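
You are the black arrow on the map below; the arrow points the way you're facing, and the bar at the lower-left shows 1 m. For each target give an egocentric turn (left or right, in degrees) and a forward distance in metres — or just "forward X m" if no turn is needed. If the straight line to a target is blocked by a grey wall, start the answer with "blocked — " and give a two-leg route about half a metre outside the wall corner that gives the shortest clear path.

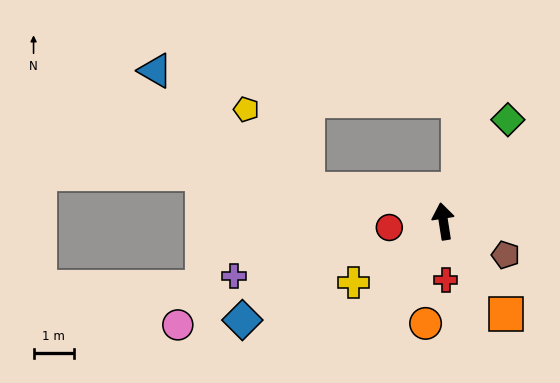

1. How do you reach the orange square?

turn right 155°, forward 2.8 m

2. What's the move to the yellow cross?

turn left 116°, forward 2.7 m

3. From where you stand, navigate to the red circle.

turn left 88°, forward 1.4 m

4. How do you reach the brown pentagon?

turn right 127°, forward 1.8 m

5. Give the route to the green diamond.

turn right 41°, forward 3.0 m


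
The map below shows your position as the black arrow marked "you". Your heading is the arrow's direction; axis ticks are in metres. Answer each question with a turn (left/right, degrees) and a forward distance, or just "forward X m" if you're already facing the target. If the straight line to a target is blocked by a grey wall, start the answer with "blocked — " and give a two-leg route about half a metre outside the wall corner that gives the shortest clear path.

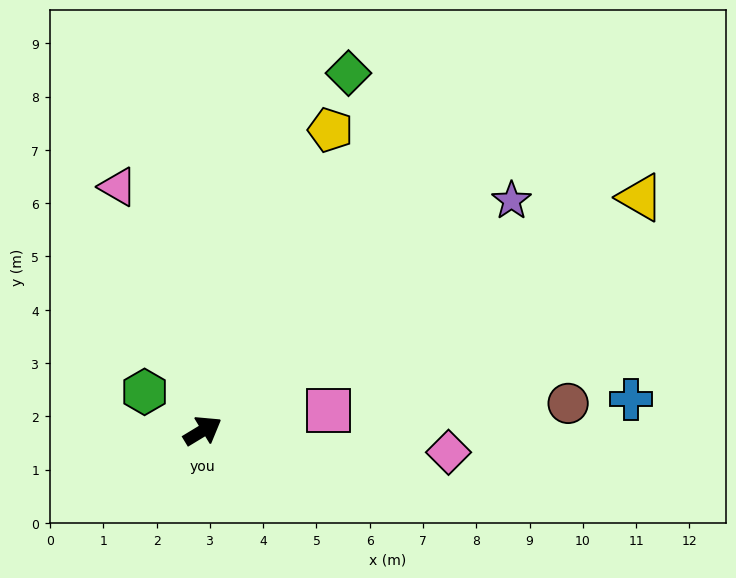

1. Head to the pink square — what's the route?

turn right 22°, forward 2.4 m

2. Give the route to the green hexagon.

turn left 115°, forward 1.3 m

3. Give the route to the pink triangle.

turn left 78°, forward 4.8 m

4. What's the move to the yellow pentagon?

turn left 36°, forward 6.1 m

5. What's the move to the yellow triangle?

turn right 3°, forward 9.3 m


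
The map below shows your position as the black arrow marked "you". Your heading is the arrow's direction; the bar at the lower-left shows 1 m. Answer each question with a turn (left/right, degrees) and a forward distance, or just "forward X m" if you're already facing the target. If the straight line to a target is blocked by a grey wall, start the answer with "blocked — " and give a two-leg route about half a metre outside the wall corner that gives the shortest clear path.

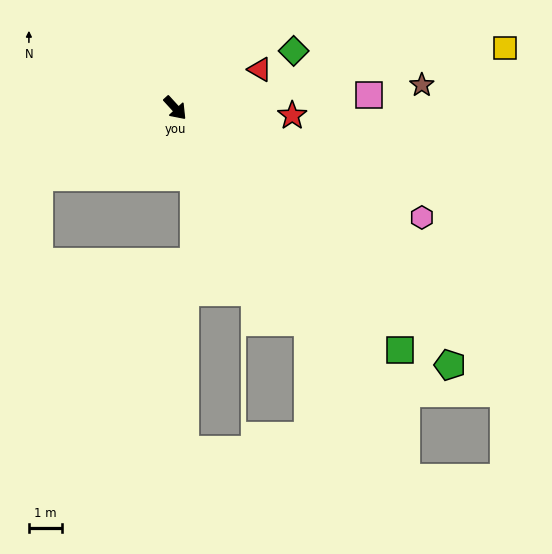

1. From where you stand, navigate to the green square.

forward 10.1 m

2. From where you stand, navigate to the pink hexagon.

turn left 24°, forward 8.3 m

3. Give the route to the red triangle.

turn left 72°, forward 2.8 m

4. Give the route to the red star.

turn left 44°, forward 3.6 m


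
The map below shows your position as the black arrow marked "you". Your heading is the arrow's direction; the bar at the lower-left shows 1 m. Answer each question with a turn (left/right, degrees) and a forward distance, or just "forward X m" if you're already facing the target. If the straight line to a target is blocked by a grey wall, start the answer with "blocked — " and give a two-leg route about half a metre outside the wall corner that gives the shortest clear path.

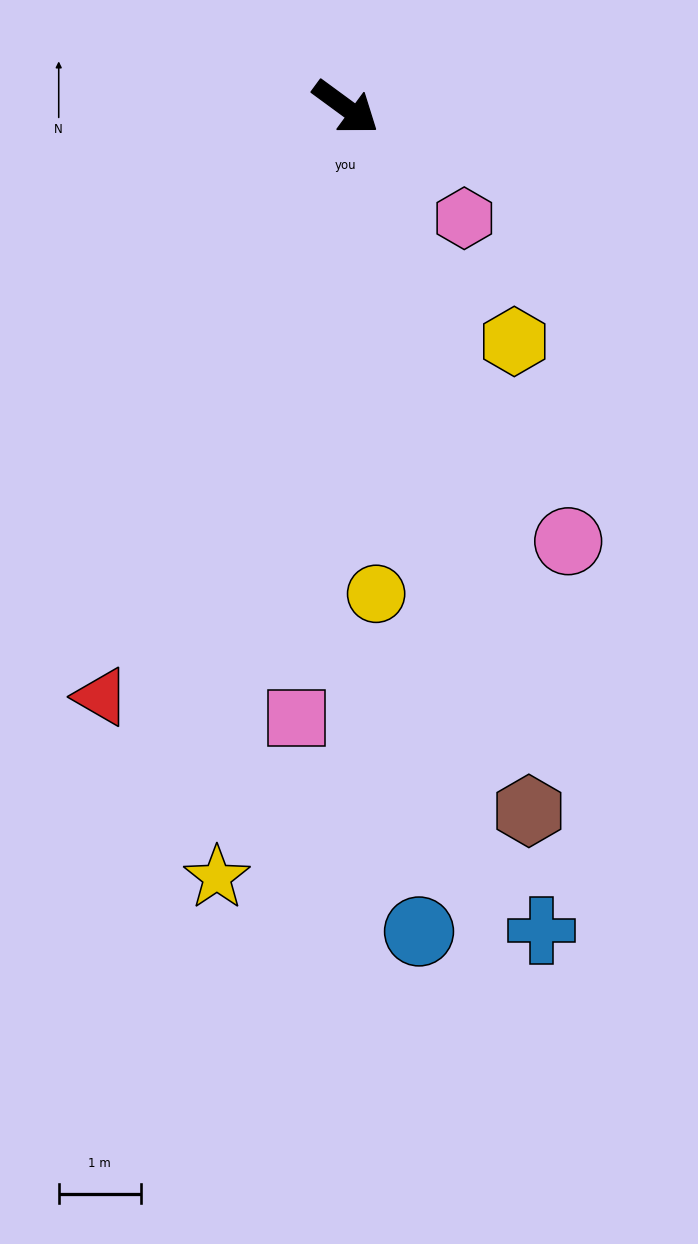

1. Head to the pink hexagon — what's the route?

turn right 7°, forward 2.0 m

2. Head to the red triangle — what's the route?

turn right 76°, forward 7.8 m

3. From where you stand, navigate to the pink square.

turn right 58°, forward 7.4 m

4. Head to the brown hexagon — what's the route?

turn right 39°, forward 8.8 m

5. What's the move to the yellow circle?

turn right 50°, forward 5.9 m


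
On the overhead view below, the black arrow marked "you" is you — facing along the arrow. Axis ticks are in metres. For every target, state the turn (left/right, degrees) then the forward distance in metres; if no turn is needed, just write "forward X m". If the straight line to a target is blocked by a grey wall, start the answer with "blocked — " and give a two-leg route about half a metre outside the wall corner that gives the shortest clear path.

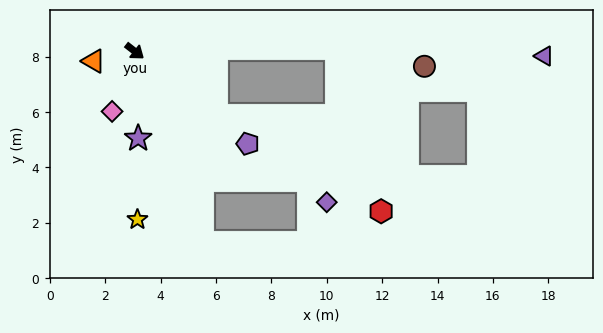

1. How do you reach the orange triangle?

turn right 129°, forward 1.5 m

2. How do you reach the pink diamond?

turn right 73°, forward 2.3 m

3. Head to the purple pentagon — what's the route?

forward 5.3 m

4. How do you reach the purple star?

turn right 50°, forward 3.1 m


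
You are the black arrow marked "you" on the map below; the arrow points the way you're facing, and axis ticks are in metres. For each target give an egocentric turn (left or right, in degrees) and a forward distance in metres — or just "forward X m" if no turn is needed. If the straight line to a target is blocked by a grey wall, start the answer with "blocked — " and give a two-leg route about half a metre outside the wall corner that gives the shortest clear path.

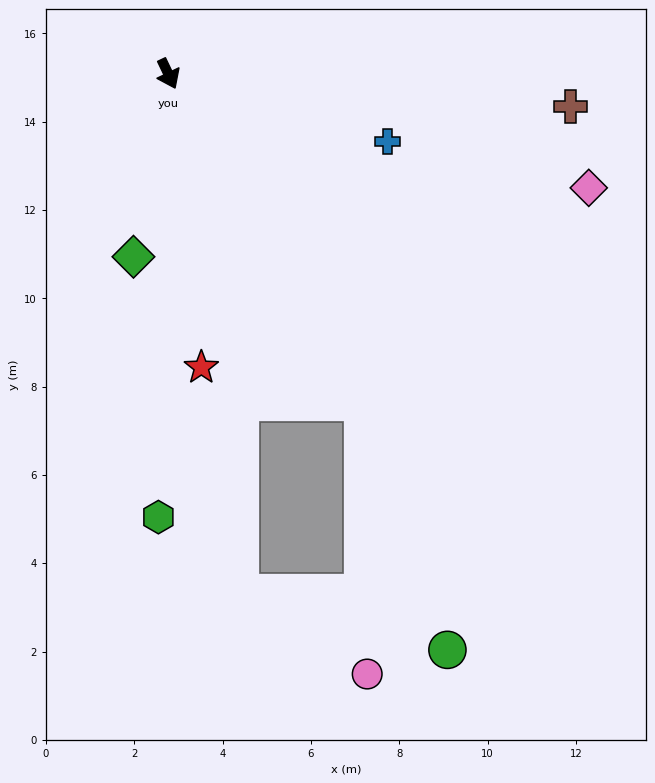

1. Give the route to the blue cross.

turn left 47°, forward 5.2 m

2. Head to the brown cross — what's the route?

turn left 60°, forward 9.1 m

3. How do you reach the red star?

turn right 19°, forward 6.7 m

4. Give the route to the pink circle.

blocked — turn left 5°, forward 8.6 m, then turn right 30°, forward 6.2 m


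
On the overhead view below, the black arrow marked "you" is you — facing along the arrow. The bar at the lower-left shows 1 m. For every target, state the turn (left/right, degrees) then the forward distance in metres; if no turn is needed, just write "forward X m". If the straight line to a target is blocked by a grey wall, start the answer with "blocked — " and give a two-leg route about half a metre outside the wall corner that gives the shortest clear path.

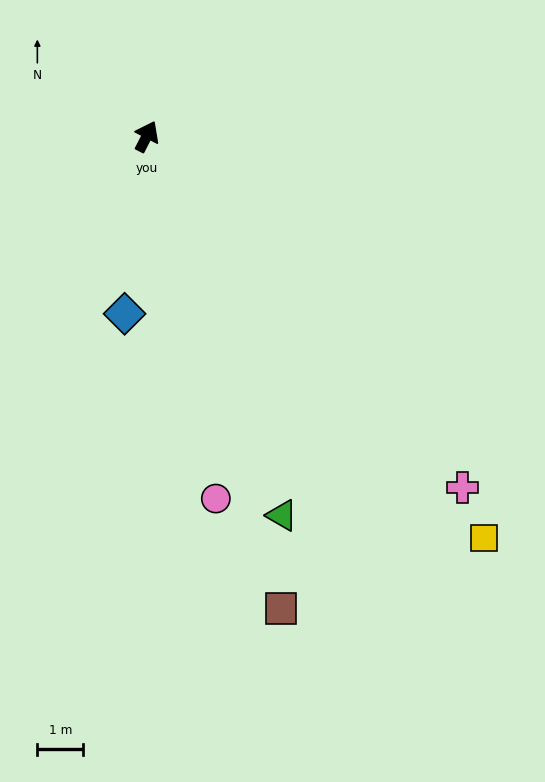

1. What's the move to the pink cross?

turn right 111°, forward 10.3 m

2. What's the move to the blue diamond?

turn right 160°, forward 3.9 m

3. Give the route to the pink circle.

turn right 142°, forward 8.0 m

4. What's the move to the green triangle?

turn right 133°, forward 8.7 m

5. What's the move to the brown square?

turn right 137°, forward 10.7 m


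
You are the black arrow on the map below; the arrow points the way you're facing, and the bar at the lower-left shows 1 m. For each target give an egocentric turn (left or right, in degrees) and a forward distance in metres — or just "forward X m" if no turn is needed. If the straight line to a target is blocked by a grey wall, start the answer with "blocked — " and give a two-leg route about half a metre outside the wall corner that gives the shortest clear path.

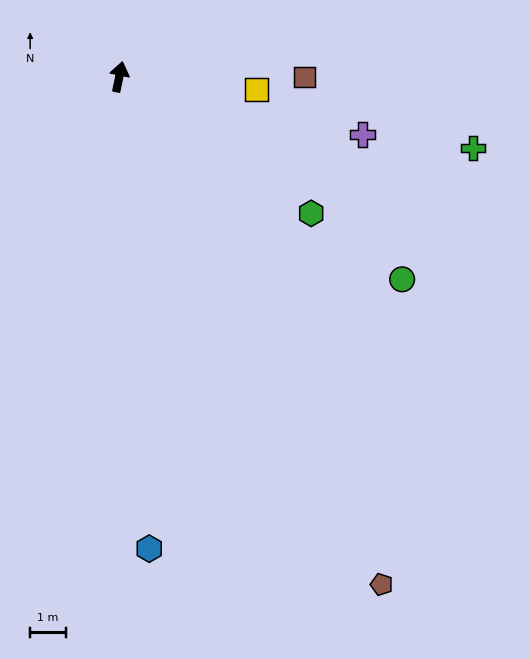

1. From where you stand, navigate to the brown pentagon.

turn right 141°, forward 16.1 m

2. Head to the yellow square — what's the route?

turn right 84°, forward 3.9 m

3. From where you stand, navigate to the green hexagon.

turn right 114°, forward 6.7 m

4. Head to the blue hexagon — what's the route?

turn right 165°, forward 13.4 m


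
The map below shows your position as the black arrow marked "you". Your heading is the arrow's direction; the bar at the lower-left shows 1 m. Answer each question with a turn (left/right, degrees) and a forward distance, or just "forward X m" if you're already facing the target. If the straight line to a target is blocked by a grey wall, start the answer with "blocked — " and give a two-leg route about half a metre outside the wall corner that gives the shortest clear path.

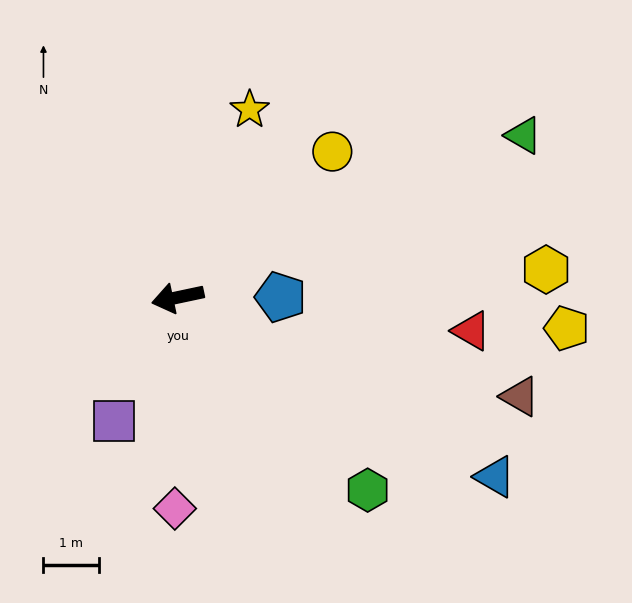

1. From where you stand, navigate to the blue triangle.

turn left 139°, forward 6.5 m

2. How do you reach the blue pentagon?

turn left 168°, forward 1.8 m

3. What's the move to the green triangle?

turn right 167°, forward 6.8 m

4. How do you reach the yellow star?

turn right 123°, forward 3.6 m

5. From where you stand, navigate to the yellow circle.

turn right 149°, forward 3.8 m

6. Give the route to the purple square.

turn left 51°, forward 2.5 m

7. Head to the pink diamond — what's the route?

turn left 77°, forward 3.8 m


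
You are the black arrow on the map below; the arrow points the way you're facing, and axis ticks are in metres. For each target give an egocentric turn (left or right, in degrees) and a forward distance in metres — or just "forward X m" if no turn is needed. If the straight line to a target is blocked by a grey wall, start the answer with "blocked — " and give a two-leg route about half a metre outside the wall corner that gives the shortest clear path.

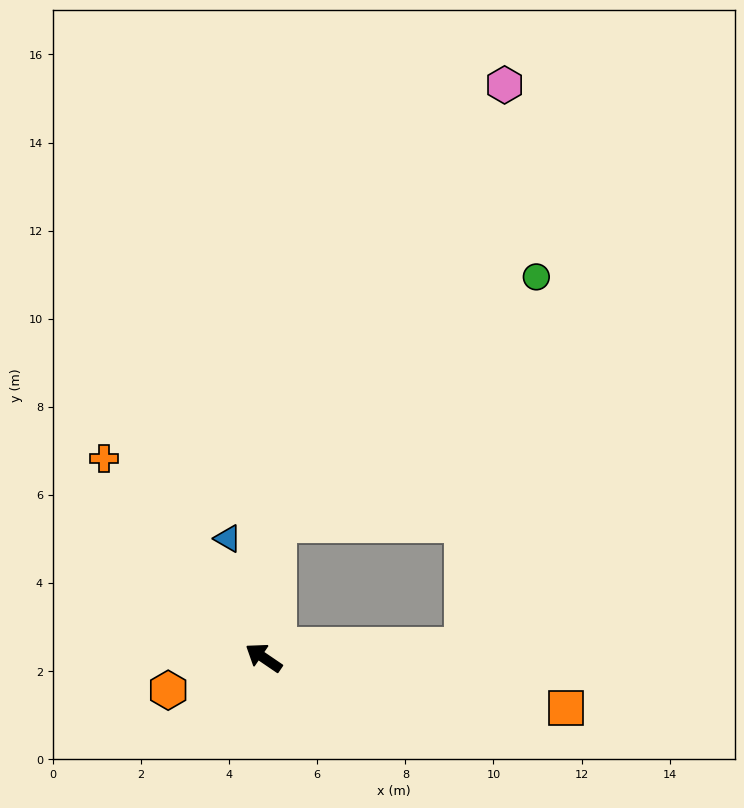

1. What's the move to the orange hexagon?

turn left 53°, forward 2.3 m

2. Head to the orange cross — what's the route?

turn right 17°, forward 5.8 m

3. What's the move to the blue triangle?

turn right 39°, forward 2.8 m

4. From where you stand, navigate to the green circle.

blocked — turn right 62°, forward 3.1 m, then turn right 40°, forward 8.1 m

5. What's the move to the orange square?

turn right 155°, forward 7.0 m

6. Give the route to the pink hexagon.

blocked — turn right 62°, forward 3.1 m, then turn right 21°, forward 11.2 m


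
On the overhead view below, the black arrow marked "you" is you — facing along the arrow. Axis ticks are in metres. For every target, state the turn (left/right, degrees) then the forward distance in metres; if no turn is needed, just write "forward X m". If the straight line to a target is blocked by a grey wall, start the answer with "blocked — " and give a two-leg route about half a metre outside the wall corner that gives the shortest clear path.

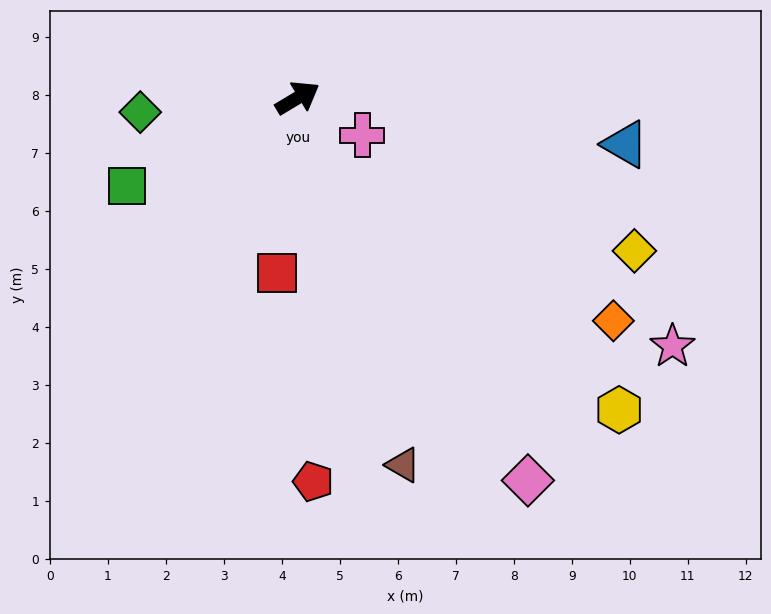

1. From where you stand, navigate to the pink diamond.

turn right 90°, forward 7.7 m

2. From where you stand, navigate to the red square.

turn right 128°, forward 3.0 m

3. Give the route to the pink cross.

turn right 61°, forward 1.3 m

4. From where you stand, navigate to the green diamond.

turn left 154°, forward 2.7 m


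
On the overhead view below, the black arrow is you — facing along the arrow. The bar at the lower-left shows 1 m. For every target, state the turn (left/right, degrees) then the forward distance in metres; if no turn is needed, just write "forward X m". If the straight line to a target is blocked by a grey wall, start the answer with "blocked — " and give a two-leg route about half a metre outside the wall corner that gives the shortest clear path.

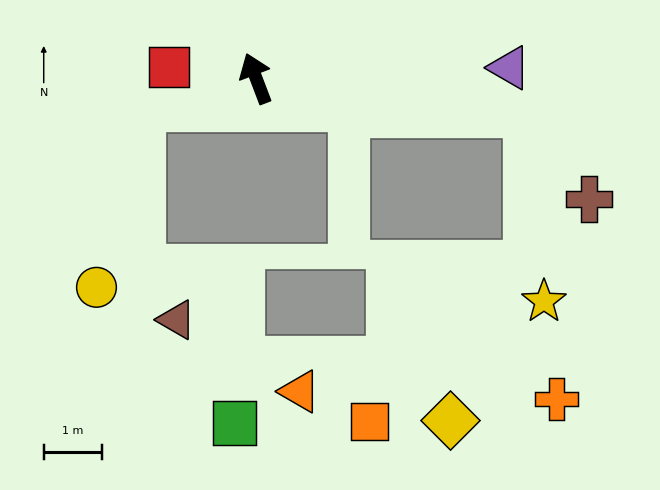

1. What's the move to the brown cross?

blocked — turn right 118°, forward 4.7 m, then turn right 47°, forward 1.8 m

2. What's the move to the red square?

turn left 62°, forward 1.5 m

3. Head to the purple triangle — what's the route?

turn right 108°, forward 4.4 m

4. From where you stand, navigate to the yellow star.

blocked — turn right 118°, forward 4.7 m, then turn right 78°, forward 3.3 m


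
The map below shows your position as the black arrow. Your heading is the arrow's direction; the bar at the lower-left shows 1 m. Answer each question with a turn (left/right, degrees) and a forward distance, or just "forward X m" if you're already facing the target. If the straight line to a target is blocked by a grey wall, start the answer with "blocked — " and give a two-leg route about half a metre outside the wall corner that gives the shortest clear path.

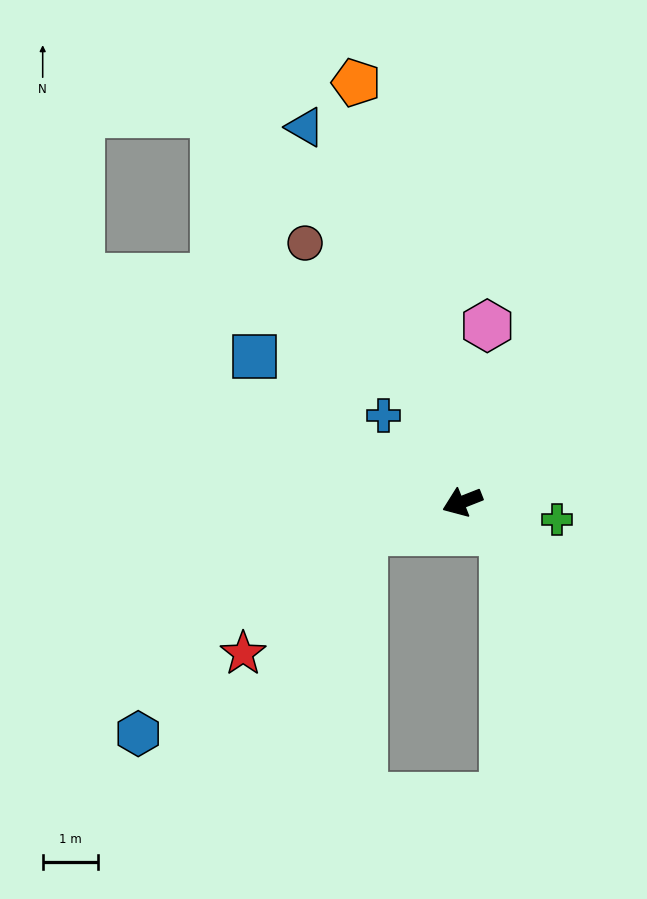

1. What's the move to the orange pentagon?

turn right 97°, forward 7.8 m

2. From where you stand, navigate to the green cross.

turn left 148°, forward 1.7 m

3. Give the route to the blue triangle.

turn right 89°, forward 7.3 m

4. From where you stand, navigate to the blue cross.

turn right 69°, forward 2.1 m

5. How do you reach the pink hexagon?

turn right 120°, forward 3.2 m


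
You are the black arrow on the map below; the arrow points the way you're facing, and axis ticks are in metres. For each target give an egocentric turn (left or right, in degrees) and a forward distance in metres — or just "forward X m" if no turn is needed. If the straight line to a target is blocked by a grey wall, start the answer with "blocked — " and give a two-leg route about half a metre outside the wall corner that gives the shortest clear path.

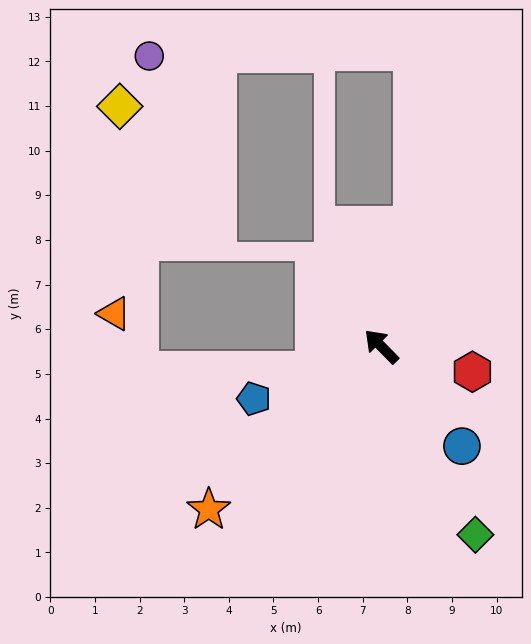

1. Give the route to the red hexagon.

turn right 150°, forward 2.1 m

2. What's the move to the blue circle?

turn left 174°, forward 2.9 m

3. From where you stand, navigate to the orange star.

turn left 89°, forward 5.3 m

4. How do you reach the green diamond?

turn left 162°, forward 4.7 m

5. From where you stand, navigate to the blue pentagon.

turn left 68°, forward 3.1 m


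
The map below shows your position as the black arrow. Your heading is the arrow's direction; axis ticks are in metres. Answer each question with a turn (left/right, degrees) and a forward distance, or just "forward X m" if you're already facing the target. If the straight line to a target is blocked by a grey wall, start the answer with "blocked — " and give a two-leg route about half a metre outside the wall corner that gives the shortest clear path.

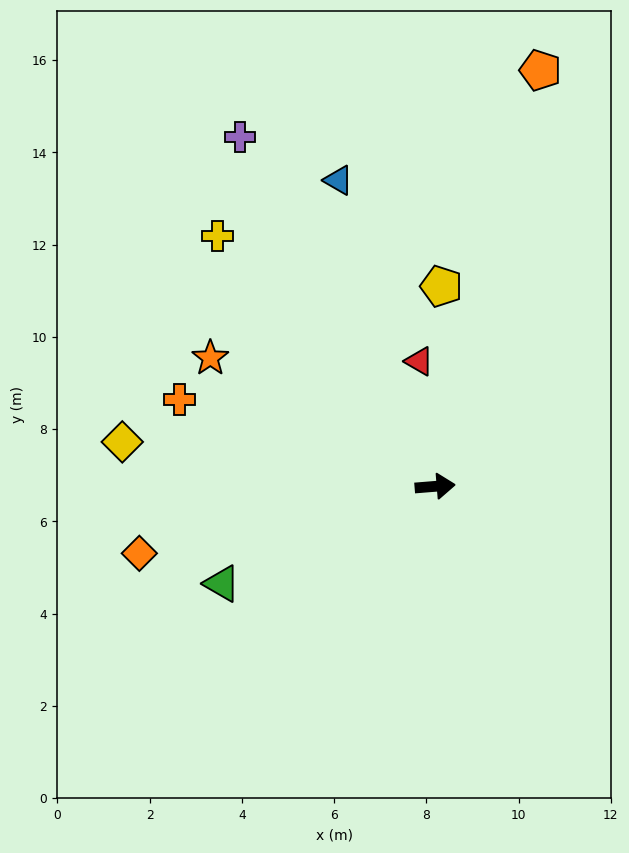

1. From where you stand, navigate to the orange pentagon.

turn left 71°, forward 9.3 m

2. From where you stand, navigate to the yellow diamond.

turn left 167°, forward 6.9 m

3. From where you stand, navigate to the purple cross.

turn left 115°, forward 8.7 m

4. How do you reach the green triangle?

turn right 160°, forward 5.1 m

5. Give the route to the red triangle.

turn left 93°, forward 2.7 m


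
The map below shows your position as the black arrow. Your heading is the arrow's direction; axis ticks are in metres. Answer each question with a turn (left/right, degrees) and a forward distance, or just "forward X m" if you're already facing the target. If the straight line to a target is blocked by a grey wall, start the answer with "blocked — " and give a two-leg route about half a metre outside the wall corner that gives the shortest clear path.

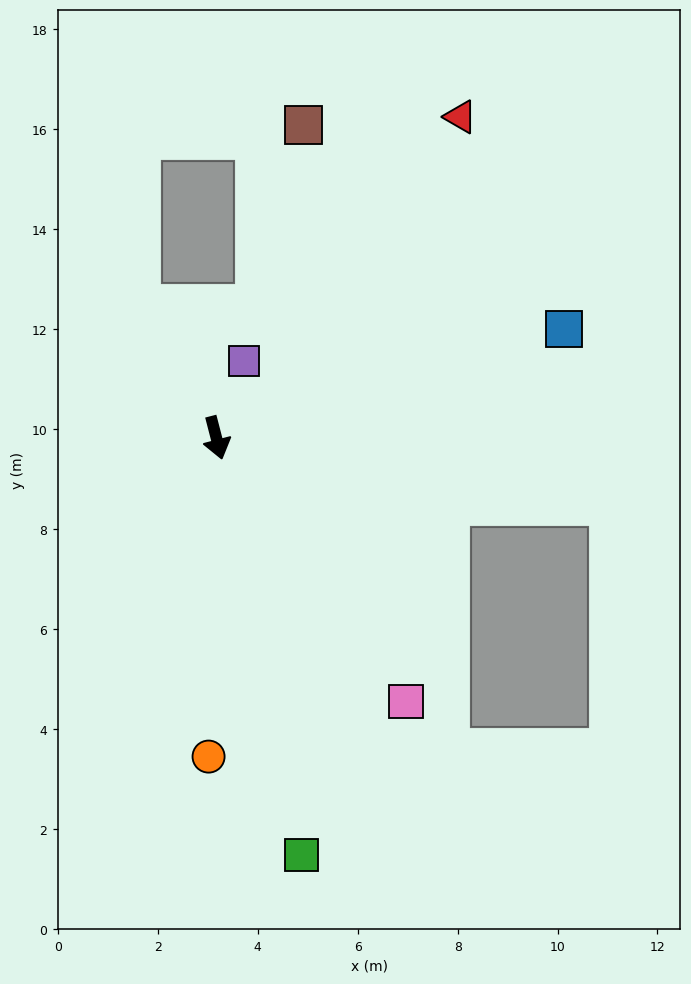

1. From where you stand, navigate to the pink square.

turn left 21°, forward 6.5 m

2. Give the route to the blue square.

turn left 93°, forward 7.3 m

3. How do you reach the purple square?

turn left 146°, forward 1.6 m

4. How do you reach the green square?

turn right 3°, forward 8.5 m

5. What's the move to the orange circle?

turn right 16°, forward 6.4 m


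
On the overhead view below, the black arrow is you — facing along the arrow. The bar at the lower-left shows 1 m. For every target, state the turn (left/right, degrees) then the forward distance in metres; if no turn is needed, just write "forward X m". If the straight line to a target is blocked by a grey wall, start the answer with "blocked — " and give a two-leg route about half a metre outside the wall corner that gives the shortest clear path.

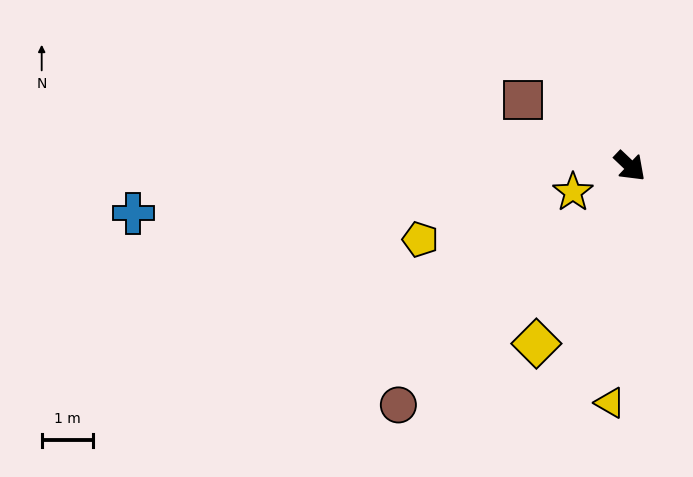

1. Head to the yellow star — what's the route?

turn right 112°, forward 1.2 m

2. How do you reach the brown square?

turn right 168°, forward 2.5 m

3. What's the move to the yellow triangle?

turn right 51°, forward 4.7 m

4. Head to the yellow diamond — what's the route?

turn right 74°, forward 3.9 m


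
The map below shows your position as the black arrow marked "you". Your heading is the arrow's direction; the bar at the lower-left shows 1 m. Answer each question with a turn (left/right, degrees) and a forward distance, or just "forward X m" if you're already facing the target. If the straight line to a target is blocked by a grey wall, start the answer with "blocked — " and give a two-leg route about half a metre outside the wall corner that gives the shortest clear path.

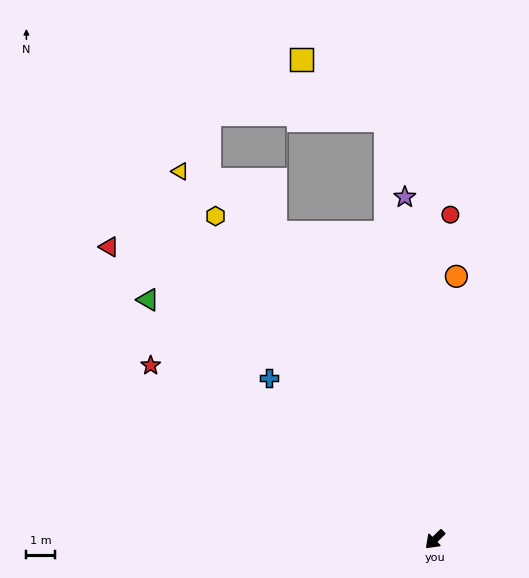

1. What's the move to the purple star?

turn right 129°, forward 11.8 m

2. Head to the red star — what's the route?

turn right 76°, forward 11.5 m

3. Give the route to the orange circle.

turn right 139°, forward 9.1 m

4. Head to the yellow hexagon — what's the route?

turn right 100°, forward 13.5 m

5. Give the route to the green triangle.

turn right 84°, forward 12.9 m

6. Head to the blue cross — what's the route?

turn right 89°, forward 8.0 m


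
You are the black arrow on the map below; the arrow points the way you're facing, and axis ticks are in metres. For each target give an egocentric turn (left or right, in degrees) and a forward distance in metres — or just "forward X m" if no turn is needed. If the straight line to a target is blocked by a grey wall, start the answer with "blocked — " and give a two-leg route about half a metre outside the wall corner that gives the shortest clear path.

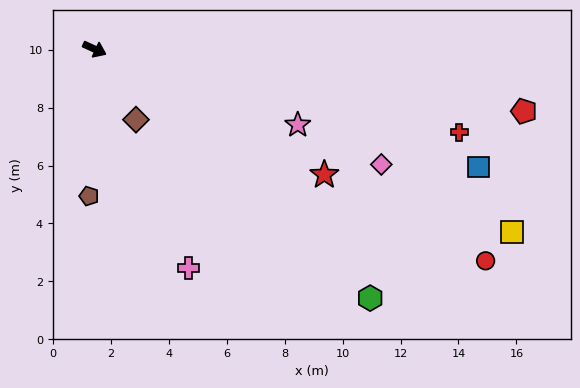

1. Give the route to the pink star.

turn left 4°, forward 7.5 m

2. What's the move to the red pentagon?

turn left 16°, forward 15.0 m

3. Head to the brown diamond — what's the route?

turn right 35°, forward 2.8 m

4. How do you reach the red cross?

turn left 12°, forward 12.9 m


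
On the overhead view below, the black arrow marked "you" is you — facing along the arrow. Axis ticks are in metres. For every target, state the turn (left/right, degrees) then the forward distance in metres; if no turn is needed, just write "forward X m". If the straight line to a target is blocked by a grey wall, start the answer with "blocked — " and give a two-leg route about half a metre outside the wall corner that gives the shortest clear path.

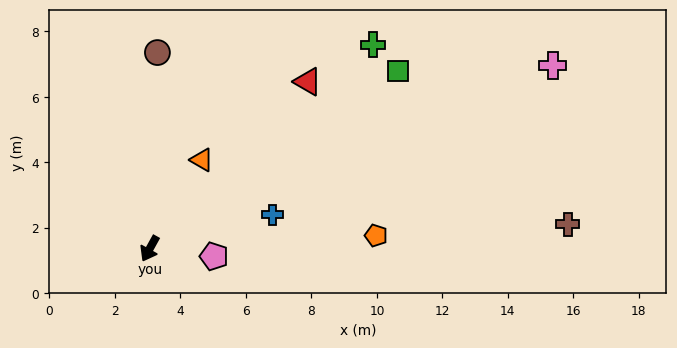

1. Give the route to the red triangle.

turn left 166°, forward 7.0 m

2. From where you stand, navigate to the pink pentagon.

turn left 112°, forward 2.0 m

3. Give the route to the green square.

turn left 154°, forward 9.3 m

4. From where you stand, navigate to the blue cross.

turn left 134°, forward 3.9 m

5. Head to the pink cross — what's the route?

turn left 143°, forward 13.5 m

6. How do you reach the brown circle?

turn right 153°, forward 6.0 m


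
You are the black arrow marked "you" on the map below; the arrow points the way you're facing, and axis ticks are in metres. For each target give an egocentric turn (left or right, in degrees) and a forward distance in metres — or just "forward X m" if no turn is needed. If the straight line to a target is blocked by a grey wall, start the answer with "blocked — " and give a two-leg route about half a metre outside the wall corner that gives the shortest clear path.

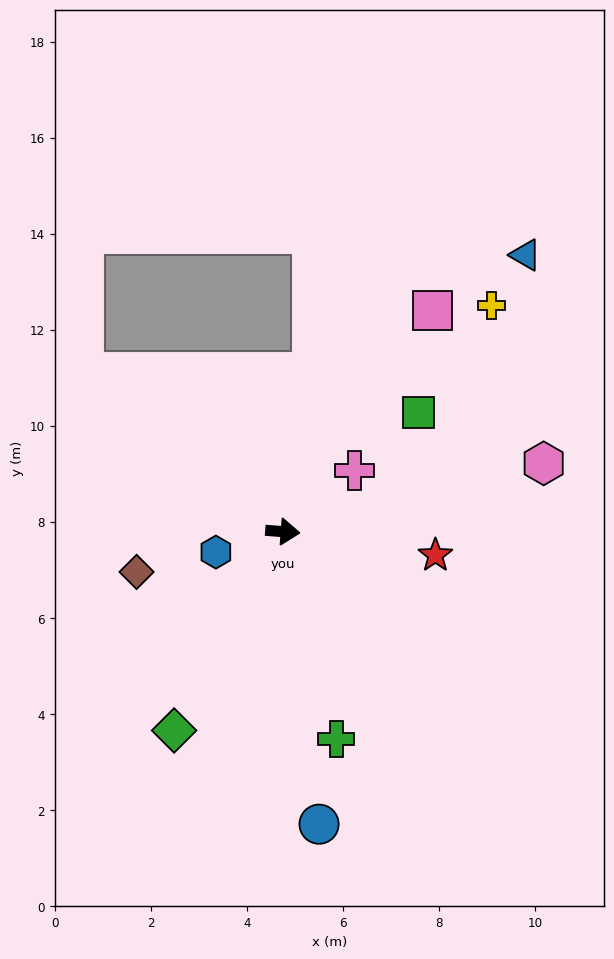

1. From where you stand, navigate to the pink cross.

turn left 45°, forward 2.0 m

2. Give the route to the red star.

turn right 4°, forward 3.2 m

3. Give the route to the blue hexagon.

turn right 159°, forward 1.5 m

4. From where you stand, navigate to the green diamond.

turn right 114°, forward 4.7 m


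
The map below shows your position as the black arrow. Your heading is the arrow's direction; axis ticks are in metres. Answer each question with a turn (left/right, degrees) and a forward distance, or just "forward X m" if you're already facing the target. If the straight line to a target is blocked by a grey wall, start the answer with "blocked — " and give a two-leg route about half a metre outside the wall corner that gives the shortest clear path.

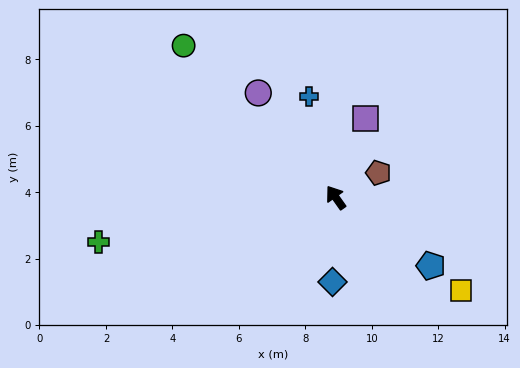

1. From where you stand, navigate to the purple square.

turn right 56°, forward 2.5 m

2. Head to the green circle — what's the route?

turn left 10°, forward 6.5 m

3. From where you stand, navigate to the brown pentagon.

turn right 95°, forward 1.5 m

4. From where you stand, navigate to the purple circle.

forward 3.9 m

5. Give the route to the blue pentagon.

turn right 161°, forward 3.5 m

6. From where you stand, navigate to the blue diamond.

turn left 143°, forward 2.5 m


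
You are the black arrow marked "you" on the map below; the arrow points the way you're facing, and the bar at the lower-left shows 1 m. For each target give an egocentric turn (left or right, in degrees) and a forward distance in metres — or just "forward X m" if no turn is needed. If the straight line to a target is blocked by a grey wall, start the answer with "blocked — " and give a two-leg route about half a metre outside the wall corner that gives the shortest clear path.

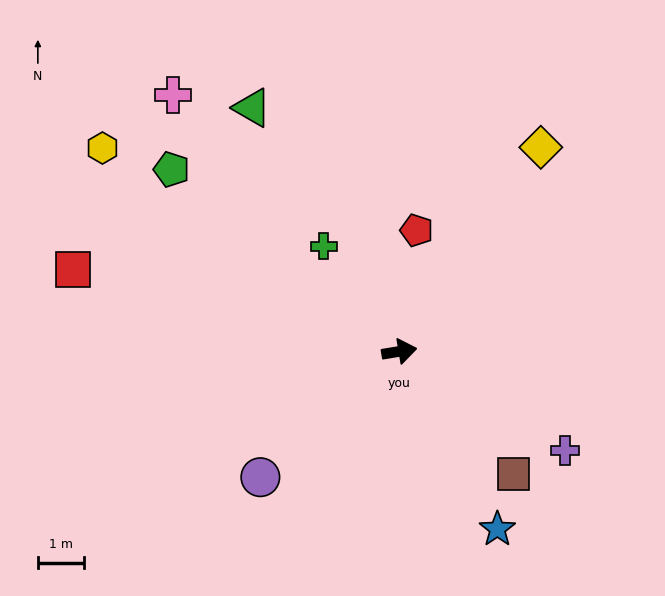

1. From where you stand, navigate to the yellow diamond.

turn left 46°, forward 5.3 m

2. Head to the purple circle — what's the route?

turn right 147°, forward 4.0 m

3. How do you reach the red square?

turn left 156°, forward 7.2 m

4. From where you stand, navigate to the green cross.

turn left 116°, forward 2.8 m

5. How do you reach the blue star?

turn right 71°, forward 4.4 m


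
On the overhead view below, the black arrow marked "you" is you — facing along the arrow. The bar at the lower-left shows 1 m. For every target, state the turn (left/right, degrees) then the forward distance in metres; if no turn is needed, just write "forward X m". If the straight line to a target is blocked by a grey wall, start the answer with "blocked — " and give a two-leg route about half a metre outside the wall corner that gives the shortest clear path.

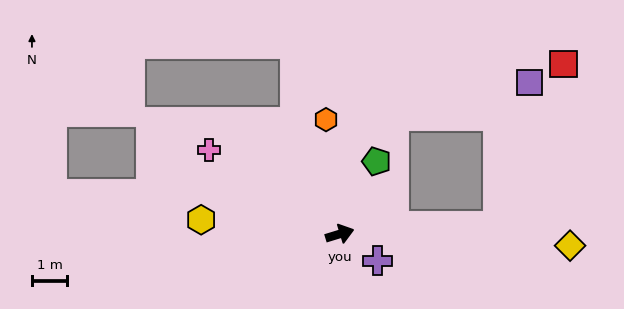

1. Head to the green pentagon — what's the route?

turn left 46°, forward 2.3 m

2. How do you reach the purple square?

blocked — turn right 14°, forward 4.5 m, then turn left 75°, forward 4.1 m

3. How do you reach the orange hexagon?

turn left 80°, forward 3.3 m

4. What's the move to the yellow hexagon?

turn left 157°, forward 3.9 m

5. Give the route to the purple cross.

turn right 52°, forward 1.3 m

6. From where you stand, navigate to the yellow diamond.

turn right 20°, forward 6.5 m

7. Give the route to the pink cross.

turn left 130°, forward 4.4 m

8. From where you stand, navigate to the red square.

blocked — turn right 14°, forward 4.5 m, then turn left 65°, forward 4.9 m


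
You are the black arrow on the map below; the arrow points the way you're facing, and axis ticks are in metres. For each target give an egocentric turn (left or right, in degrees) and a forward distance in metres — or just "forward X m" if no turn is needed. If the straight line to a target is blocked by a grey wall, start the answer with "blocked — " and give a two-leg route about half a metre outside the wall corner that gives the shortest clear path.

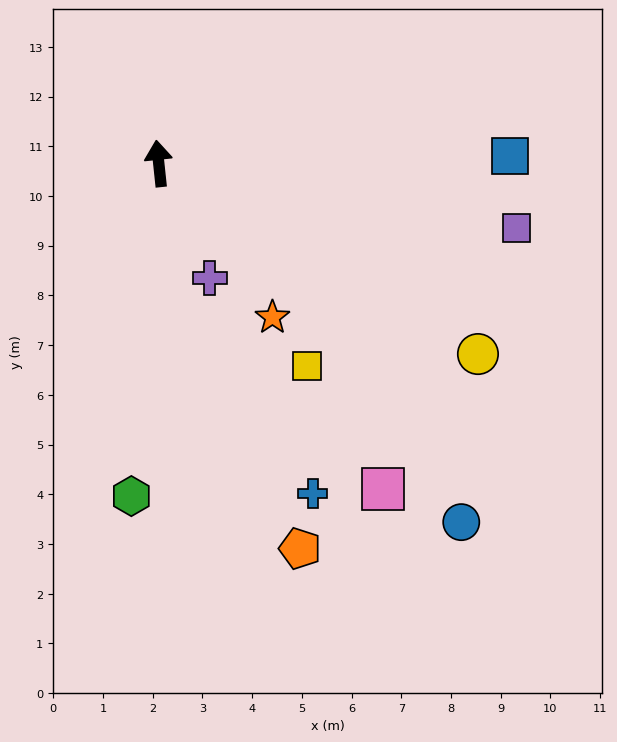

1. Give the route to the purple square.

turn right 106°, forward 7.3 m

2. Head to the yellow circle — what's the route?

turn right 127°, forward 7.5 m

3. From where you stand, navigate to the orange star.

turn right 150°, forward 3.8 m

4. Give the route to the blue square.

turn right 95°, forward 7.1 m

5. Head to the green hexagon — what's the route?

turn left 169°, forward 6.7 m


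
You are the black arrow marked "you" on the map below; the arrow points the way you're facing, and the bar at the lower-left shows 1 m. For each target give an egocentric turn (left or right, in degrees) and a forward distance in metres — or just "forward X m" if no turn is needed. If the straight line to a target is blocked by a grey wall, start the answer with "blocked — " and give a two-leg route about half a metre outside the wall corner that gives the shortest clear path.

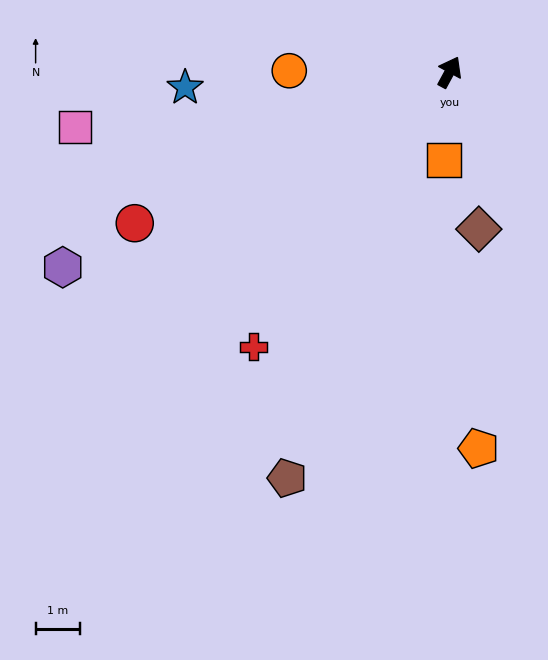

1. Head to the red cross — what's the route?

turn left 173°, forward 7.6 m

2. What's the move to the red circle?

turn left 144°, forward 7.8 m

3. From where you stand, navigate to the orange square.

turn right 155°, forward 2.0 m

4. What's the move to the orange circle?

turn left 118°, forward 3.6 m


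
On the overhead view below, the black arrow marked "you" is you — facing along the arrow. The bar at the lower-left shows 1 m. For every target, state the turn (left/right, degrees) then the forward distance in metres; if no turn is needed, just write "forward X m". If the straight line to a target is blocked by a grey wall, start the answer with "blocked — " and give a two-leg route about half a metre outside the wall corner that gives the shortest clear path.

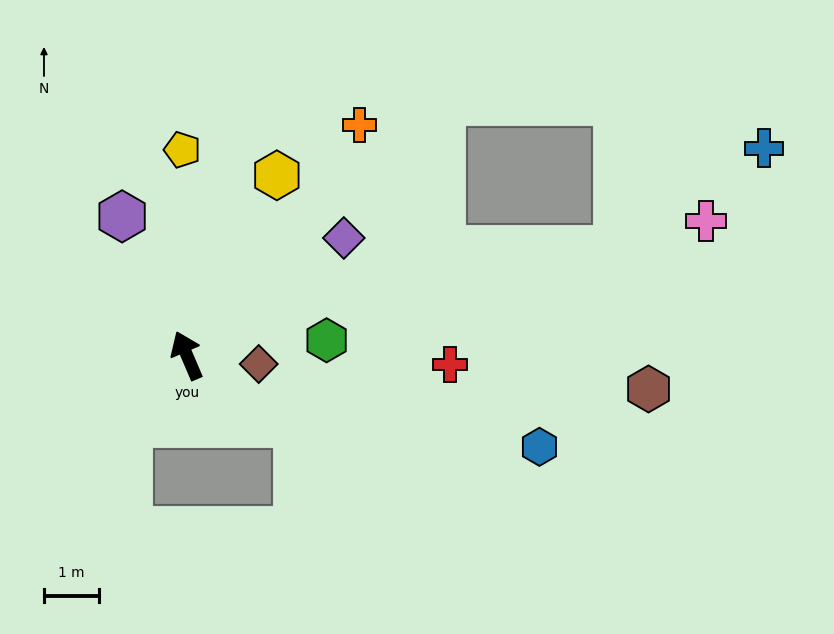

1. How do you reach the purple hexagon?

forward 2.8 m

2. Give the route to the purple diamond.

turn right 76°, forward 3.6 m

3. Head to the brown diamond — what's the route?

turn right 120°, forward 1.3 m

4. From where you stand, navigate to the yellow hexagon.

turn right 50°, forward 3.7 m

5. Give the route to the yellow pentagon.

turn right 22°, forward 3.7 m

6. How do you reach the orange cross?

turn right 60°, forward 5.2 m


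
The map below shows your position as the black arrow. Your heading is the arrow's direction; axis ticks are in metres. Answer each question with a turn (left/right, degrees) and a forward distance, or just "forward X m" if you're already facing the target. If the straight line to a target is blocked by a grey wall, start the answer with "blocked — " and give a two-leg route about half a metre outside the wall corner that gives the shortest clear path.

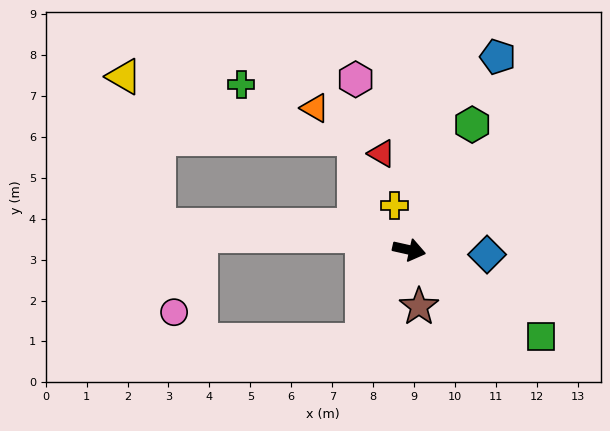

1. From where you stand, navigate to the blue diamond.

turn left 9°, forward 1.9 m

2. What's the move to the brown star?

turn right 68°, forward 1.4 m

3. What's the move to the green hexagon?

turn left 76°, forward 3.4 m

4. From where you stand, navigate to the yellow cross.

turn left 120°, forward 1.1 m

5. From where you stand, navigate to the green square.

turn right 21°, forward 3.9 m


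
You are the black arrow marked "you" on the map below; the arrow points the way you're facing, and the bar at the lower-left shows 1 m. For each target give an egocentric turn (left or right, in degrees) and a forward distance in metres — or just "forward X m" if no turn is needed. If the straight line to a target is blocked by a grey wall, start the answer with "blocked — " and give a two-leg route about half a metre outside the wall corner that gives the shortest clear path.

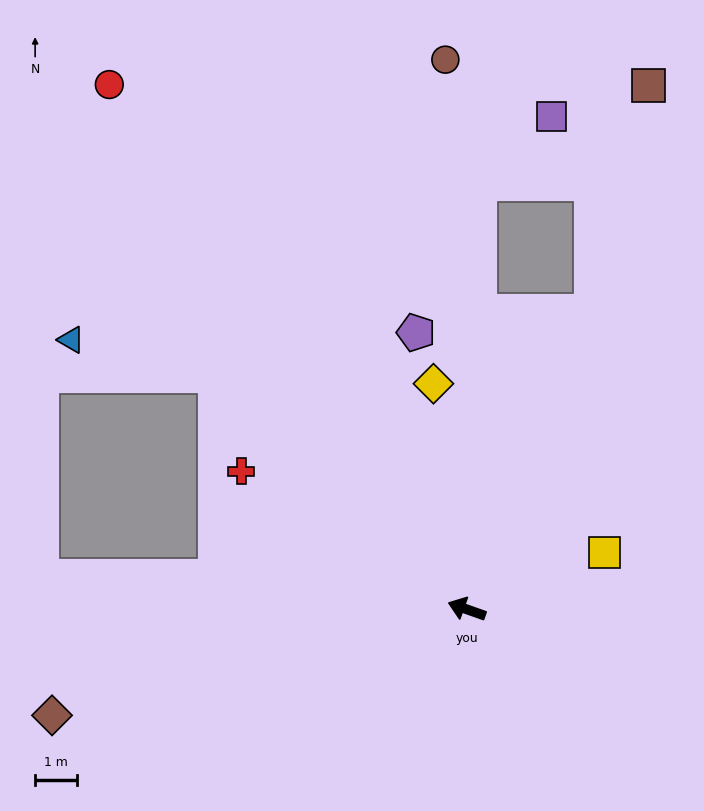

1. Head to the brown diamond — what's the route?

turn left 34°, forward 10.2 m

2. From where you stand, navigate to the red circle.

turn right 36°, forward 15.1 m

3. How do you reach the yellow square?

turn right 138°, forward 3.5 m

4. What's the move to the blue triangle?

blocked — turn right 24°, forward 8.2 m, then turn left 30°, forward 3.5 m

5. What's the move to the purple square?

blocked — turn right 72°, forward 10.1 m, then turn right 46°, forward 2.3 m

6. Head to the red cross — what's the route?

turn right 12°, forward 6.3 m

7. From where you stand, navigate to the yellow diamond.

turn right 62°, forward 5.4 m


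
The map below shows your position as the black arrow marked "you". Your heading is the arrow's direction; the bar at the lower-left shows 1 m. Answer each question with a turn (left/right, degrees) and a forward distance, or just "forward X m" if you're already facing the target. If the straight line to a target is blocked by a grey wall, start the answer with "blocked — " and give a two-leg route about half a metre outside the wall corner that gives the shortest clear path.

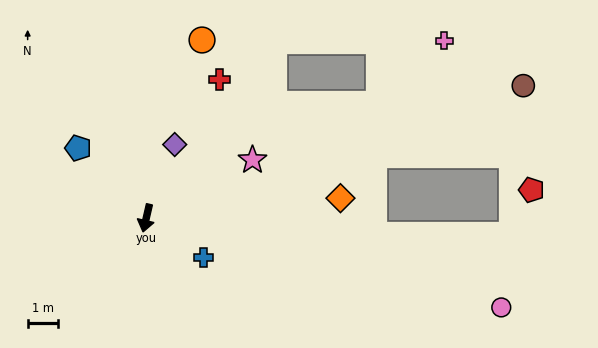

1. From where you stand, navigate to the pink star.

turn left 132°, forward 3.9 m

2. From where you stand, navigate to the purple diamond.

turn left 172°, forward 2.6 m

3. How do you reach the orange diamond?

turn left 109°, forward 6.4 m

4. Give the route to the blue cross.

turn left 68°, forward 2.3 m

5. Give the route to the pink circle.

turn left 89°, forward 11.9 m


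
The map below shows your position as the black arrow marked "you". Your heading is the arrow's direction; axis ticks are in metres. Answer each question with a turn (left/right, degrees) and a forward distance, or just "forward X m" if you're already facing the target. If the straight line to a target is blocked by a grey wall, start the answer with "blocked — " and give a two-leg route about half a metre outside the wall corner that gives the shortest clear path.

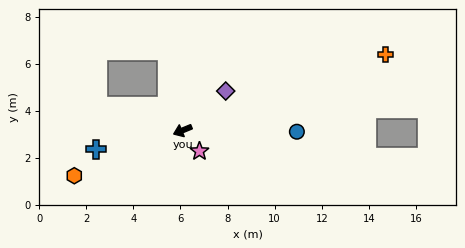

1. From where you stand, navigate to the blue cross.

turn right 10°, forward 3.8 m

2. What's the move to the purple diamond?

turn right 160°, forward 2.5 m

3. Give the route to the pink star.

turn left 107°, forward 1.1 m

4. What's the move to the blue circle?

turn left 157°, forward 4.9 m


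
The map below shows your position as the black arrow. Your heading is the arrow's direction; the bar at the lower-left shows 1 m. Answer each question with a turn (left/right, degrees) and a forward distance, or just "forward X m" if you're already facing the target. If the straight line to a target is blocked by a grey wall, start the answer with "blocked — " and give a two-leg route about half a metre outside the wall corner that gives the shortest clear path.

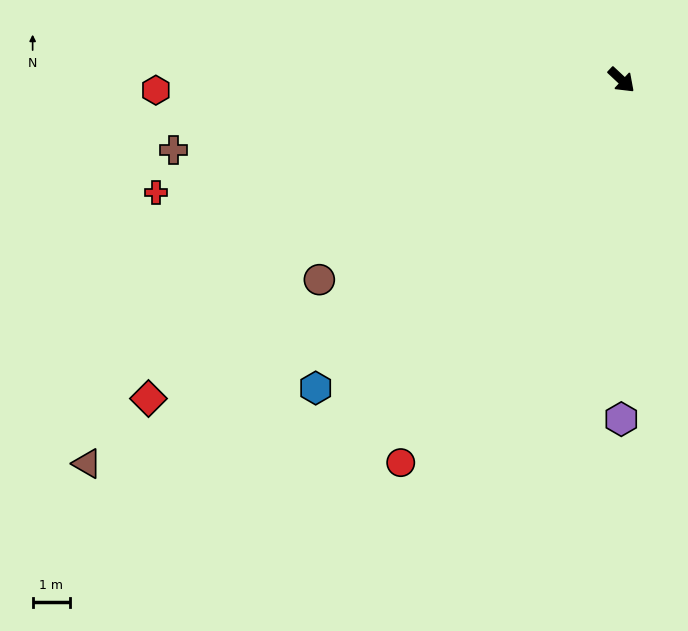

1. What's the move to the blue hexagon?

turn right 92°, forward 11.5 m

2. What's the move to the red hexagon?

turn right 136°, forward 12.4 m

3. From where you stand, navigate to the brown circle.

turn right 103°, forward 9.6 m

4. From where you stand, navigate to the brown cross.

turn right 128°, forward 12.0 m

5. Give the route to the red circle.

turn right 77°, forward 11.7 m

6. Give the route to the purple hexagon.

turn right 47°, forward 9.0 m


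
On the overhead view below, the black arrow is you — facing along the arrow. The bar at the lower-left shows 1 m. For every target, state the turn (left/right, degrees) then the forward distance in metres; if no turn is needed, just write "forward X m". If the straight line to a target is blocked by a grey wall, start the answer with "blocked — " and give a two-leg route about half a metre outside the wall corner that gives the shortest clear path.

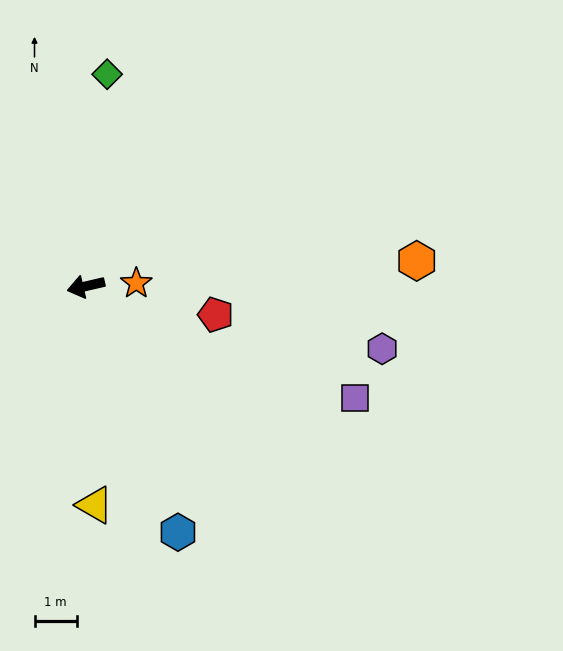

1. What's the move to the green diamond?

turn right 109°, forward 5.1 m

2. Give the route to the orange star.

turn left 170°, forward 1.2 m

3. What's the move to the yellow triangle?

turn left 79°, forward 5.2 m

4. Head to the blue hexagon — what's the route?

turn left 98°, forward 6.2 m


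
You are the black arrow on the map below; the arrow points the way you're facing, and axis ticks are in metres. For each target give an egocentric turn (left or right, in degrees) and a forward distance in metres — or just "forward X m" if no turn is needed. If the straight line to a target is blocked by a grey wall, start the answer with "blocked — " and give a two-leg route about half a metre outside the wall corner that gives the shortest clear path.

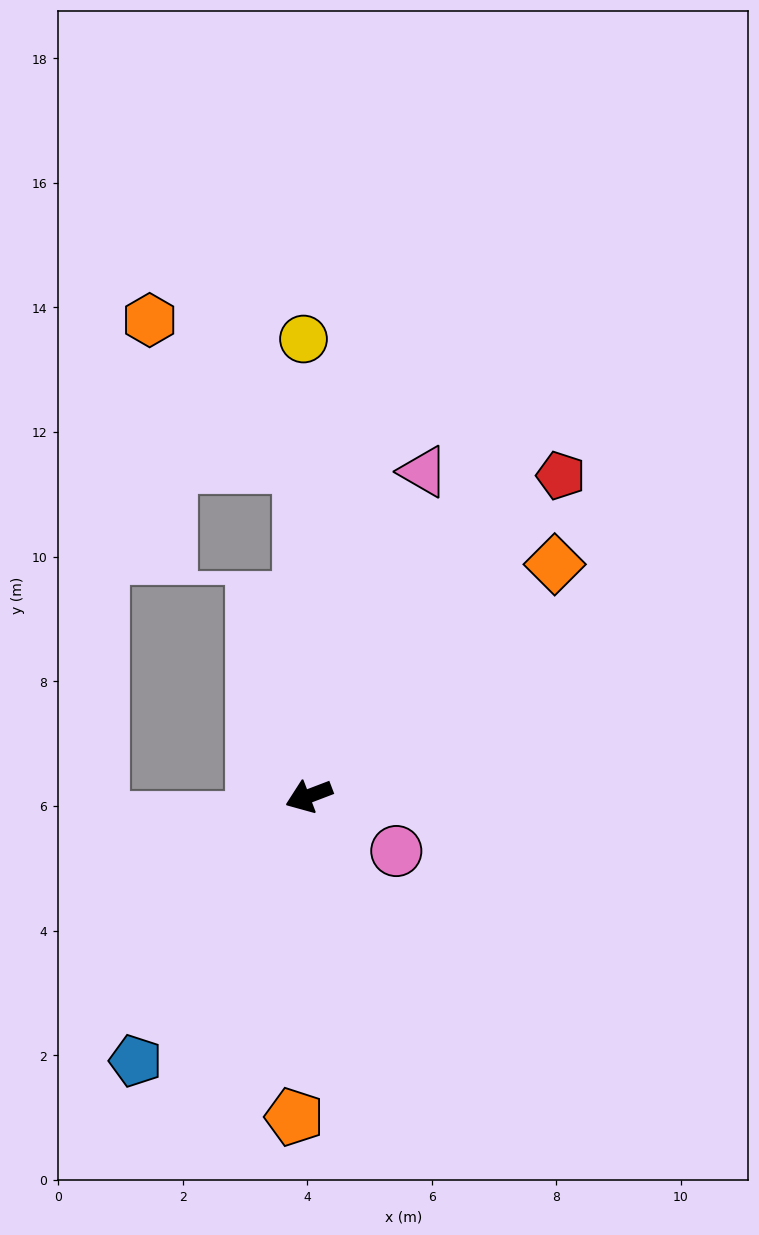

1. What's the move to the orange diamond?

turn right 158°, forward 5.4 m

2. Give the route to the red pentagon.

turn right 149°, forward 6.5 m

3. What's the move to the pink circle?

turn left 127°, forward 1.7 m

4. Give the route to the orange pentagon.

turn left 66°, forward 5.2 m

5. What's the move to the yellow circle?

turn right 110°, forward 7.3 m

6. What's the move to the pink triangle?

turn right 130°, forward 5.5 m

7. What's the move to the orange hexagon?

blocked — turn right 109°, forward 5.3 m, then turn left 44°, forward 3.4 m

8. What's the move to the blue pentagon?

turn left 36°, forward 5.1 m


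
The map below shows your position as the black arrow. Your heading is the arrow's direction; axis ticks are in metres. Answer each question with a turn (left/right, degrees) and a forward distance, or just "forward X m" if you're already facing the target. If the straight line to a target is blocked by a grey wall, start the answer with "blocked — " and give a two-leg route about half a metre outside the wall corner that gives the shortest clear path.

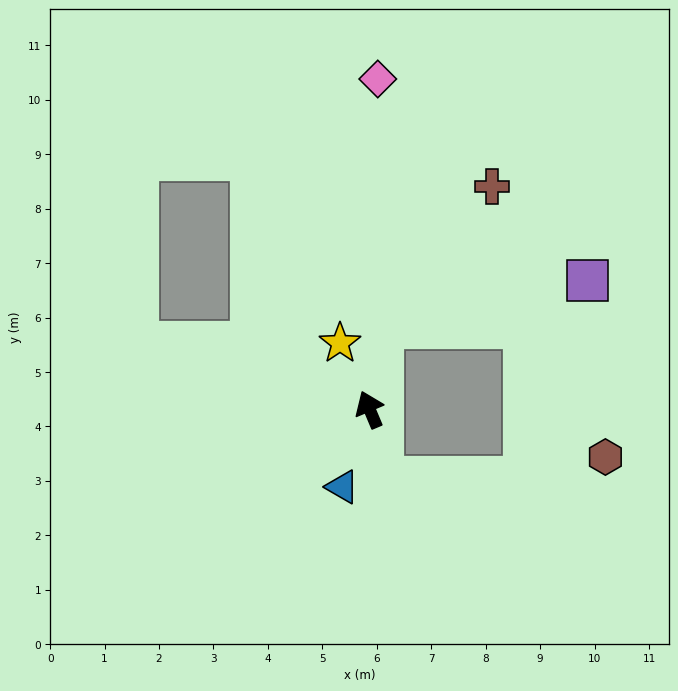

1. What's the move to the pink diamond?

turn right 24°, forward 6.1 m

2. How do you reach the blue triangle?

turn left 138°, forward 1.5 m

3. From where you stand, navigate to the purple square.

blocked — turn right 30°, forward 1.6 m, then turn right 71°, forward 3.9 m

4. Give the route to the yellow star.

forward 1.3 m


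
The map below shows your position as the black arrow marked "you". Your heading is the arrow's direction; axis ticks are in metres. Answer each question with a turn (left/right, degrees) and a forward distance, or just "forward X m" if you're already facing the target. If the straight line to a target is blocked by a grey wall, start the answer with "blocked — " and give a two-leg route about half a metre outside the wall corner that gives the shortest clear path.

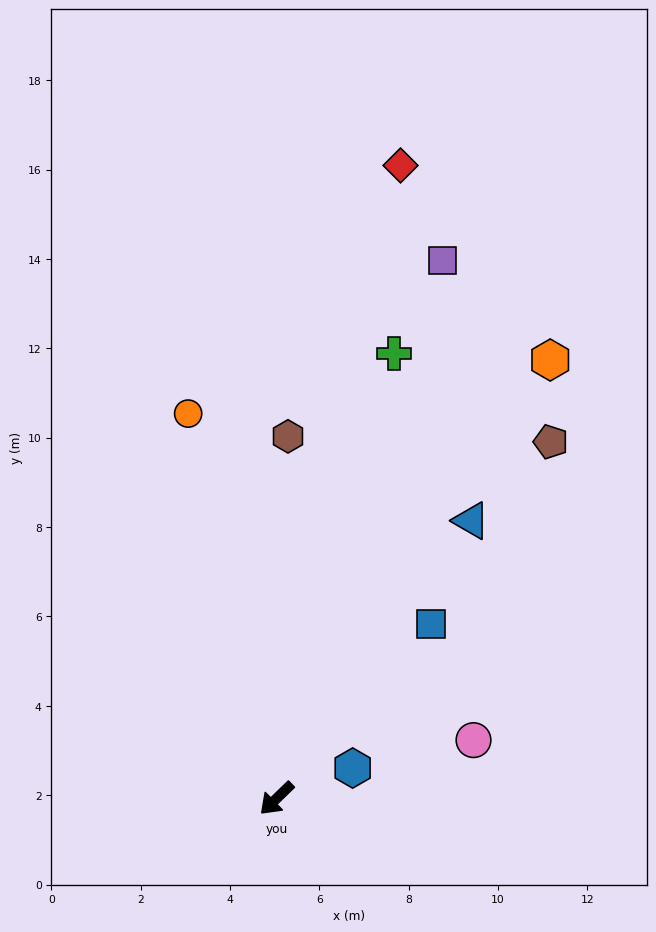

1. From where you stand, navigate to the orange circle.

turn right 121°, forward 8.8 m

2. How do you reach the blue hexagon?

turn left 158°, forward 1.8 m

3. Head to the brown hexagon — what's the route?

turn right 136°, forward 8.1 m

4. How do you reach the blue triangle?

turn right 169°, forward 7.6 m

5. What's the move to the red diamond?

turn right 145°, forward 14.4 m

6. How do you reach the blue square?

turn right 176°, forward 5.2 m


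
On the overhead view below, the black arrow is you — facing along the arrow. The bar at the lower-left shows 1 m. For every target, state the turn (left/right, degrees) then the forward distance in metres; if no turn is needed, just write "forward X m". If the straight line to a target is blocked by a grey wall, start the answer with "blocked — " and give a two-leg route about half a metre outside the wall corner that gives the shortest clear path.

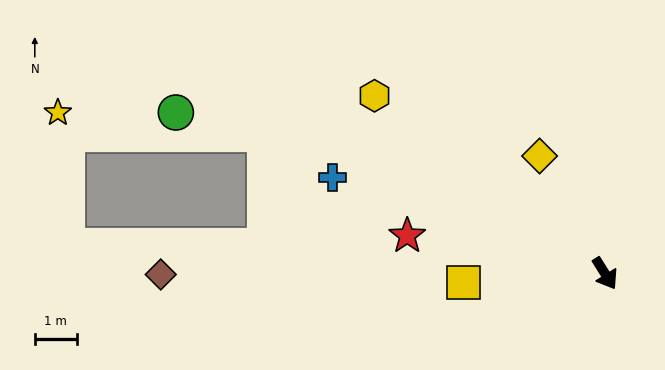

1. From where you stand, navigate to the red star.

turn right 133°, forward 4.8 m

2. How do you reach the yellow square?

turn right 118°, forward 3.4 m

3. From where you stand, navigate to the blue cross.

turn right 142°, forward 6.9 m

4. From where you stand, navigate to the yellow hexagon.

turn right 160°, forward 6.9 m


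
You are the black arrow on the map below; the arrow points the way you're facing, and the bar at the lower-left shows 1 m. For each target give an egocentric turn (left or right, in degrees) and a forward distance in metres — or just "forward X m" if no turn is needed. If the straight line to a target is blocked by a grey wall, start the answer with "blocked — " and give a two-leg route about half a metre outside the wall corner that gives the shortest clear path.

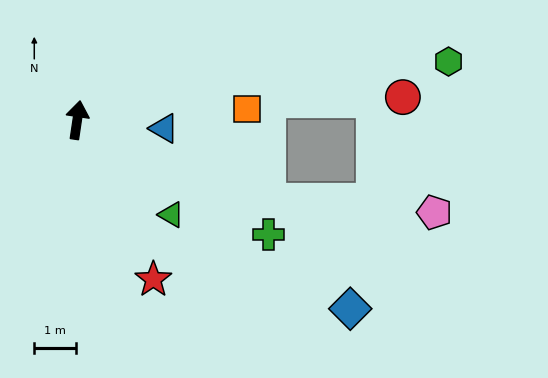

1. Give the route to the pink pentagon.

blocked — turn right 104°, forward 4.9 m, then turn left 18°, forward 4.0 m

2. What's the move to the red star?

turn right 146°, forward 4.2 m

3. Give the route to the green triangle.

turn right 127°, forward 3.2 m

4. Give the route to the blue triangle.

turn right 87°, forward 2.1 m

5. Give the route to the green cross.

turn right 112°, forward 5.3 m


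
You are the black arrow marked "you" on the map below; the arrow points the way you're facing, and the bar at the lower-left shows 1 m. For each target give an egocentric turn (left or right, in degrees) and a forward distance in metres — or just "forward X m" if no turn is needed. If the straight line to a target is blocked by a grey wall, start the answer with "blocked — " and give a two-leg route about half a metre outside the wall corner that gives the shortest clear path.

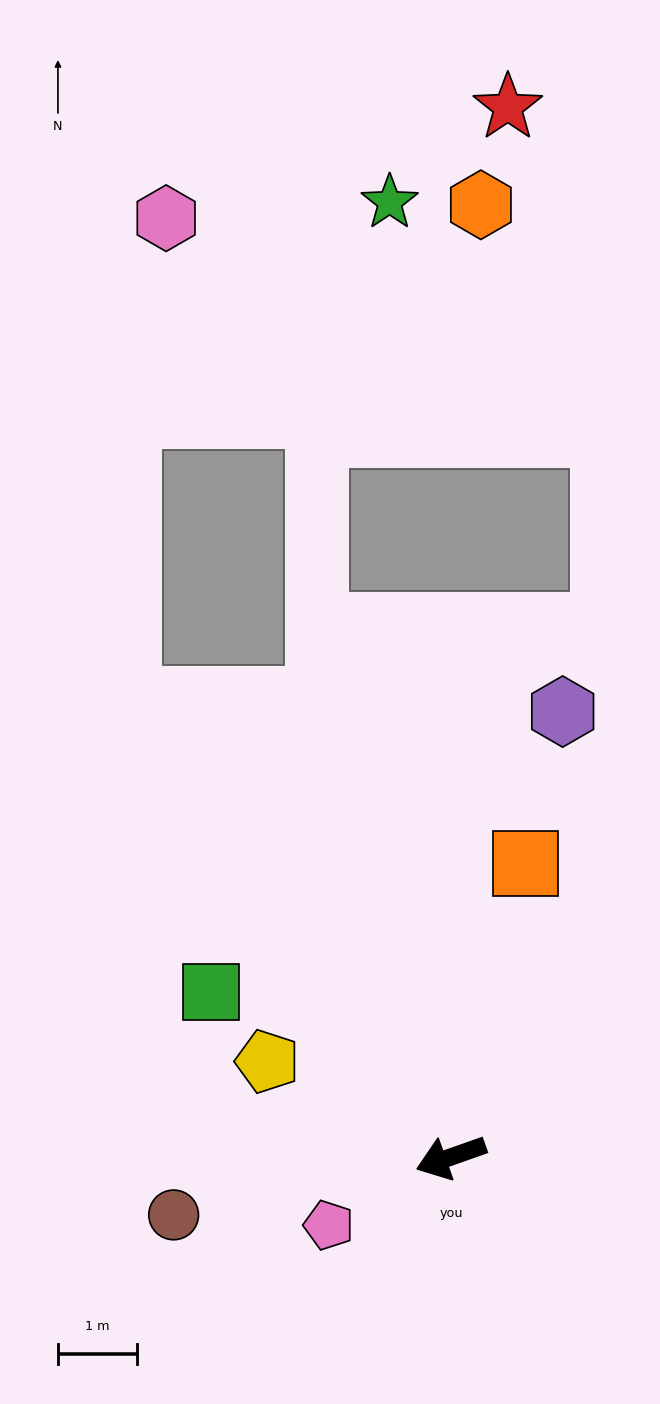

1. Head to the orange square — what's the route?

turn right 124°, forward 3.8 m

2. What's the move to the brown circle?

turn right 8°, forward 3.6 m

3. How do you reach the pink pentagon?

turn left 10°, forward 1.8 m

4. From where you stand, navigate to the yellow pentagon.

turn right 47°, forward 2.6 m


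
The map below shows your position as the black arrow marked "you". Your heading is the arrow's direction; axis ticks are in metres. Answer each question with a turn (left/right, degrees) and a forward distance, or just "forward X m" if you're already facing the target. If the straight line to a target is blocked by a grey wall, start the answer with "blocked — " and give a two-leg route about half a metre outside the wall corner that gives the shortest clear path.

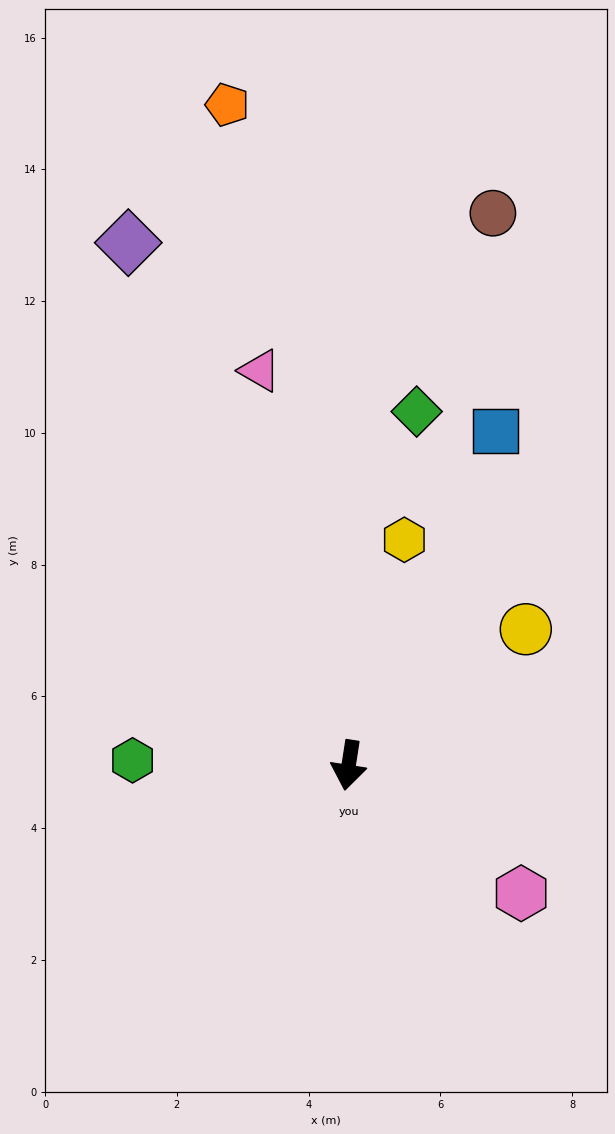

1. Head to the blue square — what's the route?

turn left 165°, forward 5.5 m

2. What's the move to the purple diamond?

turn right 148°, forward 8.6 m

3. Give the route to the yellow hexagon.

turn left 175°, forward 3.5 m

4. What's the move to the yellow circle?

turn left 136°, forward 3.4 m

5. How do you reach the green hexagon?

turn right 83°, forward 3.3 m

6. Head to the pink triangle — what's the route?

turn right 159°, forward 6.1 m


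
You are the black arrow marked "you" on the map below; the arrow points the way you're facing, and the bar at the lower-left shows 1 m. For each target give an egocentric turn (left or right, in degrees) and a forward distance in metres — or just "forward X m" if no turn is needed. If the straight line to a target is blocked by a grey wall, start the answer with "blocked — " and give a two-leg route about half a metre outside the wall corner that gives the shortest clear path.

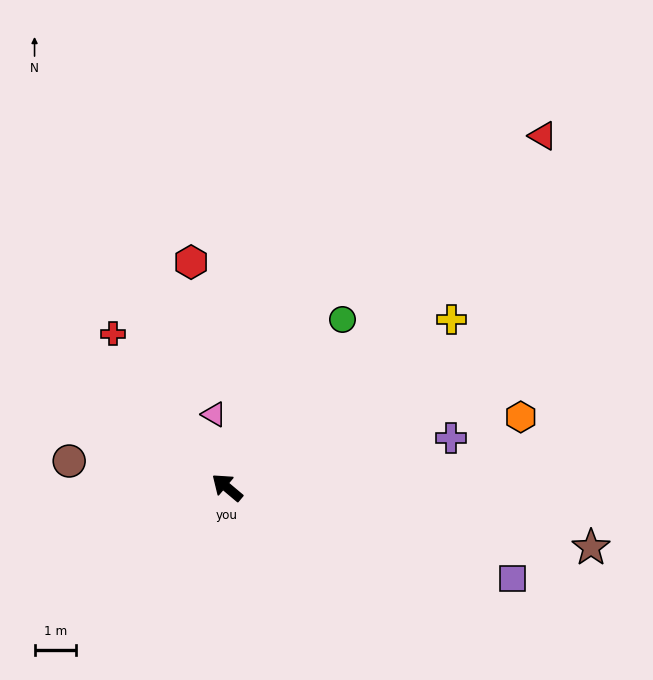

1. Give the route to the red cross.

turn right 13°, forward 4.6 m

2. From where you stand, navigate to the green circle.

turn right 84°, forward 4.9 m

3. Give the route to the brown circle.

turn left 31°, forward 3.9 m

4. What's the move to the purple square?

turn right 158°, forward 7.2 m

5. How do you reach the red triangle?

turn right 92°, forward 11.4 m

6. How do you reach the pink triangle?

turn right 40°, forward 1.8 m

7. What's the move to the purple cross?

turn right 128°, forward 5.5 m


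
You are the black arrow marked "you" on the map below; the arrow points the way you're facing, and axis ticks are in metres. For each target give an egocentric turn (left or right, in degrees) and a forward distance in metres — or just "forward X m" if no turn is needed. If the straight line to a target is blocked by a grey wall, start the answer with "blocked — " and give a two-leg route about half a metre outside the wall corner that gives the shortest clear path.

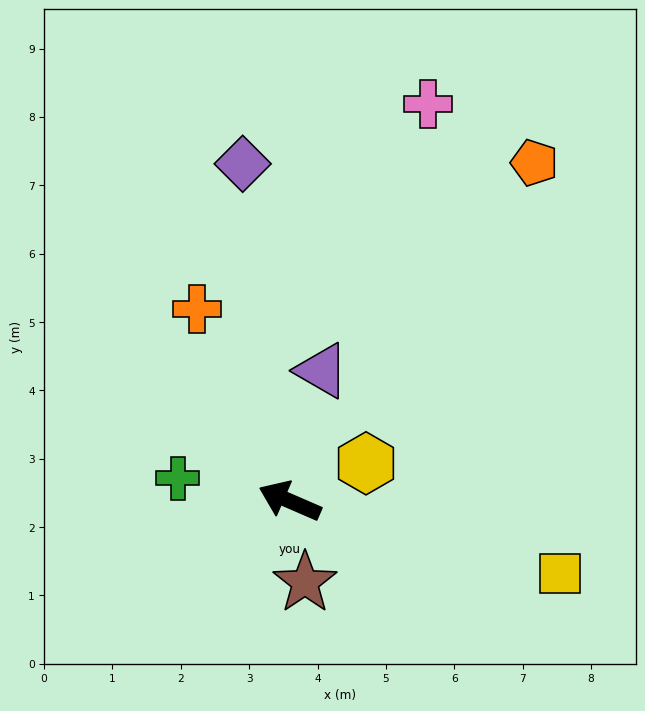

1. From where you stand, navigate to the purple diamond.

turn right 59°, forward 5.0 m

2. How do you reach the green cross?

turn left 12°, forward 1.7 m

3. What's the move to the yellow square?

turn right 172°, forward 4.1 m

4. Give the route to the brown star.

turn left 124°, forward 1.2 m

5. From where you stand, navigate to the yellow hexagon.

turn right 130°, forward 1.2 m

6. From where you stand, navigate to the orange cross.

turn right 41°, forward 3.1 m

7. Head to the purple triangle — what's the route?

turn right 80°, forward 2.0 m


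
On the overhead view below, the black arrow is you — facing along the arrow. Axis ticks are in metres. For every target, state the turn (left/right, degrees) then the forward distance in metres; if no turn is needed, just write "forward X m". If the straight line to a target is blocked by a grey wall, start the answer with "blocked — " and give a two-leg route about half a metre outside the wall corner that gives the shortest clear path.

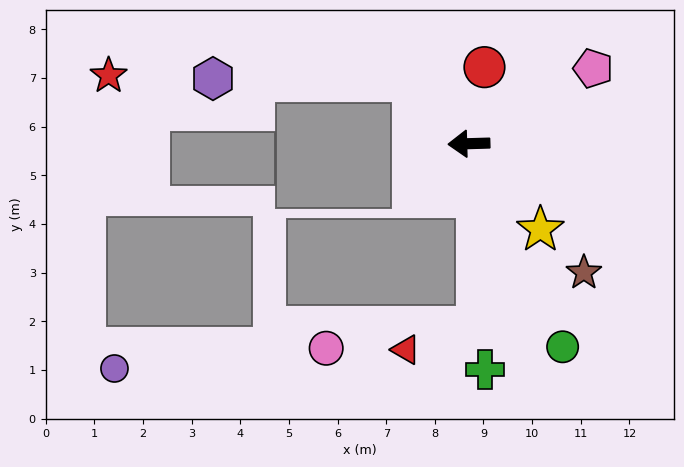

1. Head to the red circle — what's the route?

turn right 103°, forward 1.6 m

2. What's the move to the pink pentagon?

turn right 150°, forward 3.0 m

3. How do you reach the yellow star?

turn left 128°, forward 2.3 m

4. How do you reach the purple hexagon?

blocked — turn right 50°, forward 1.7 m, then turn left 48°, forward 4.1 m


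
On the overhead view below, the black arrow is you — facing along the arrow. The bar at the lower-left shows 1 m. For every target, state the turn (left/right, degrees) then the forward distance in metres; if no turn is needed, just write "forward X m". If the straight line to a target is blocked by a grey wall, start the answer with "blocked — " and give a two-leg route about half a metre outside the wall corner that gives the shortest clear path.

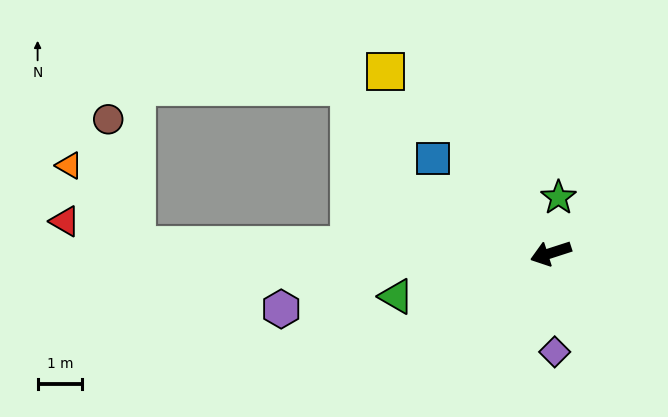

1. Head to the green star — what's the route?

turn right 116°, forward 1.3 m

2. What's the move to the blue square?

turn right 57°, forward 3.4 m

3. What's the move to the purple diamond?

turn left 74°, forward 2.2 m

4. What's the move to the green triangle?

turn right 2°, forward 3.6 m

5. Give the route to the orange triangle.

blocked — turn right 19°, forward 9.3 m, then turn right 48°, forward 2.4 m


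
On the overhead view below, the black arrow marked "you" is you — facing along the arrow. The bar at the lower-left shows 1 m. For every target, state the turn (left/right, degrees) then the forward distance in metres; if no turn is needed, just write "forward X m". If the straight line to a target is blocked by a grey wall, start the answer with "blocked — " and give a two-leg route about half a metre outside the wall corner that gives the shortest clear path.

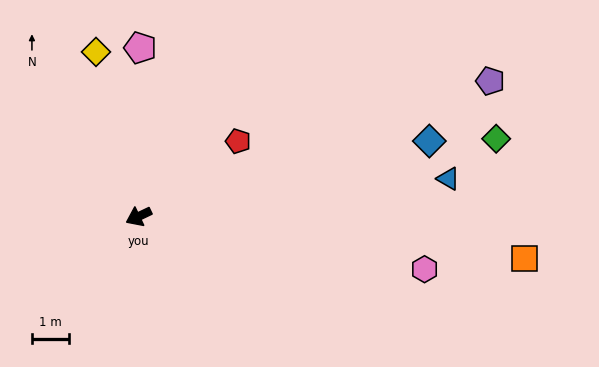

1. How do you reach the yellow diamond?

turn right 101°, forward 4.5 m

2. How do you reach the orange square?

turn left 148°, forward 10.4 m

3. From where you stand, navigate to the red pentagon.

turn right 168°, forward 3.3 m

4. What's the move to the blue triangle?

turn left 161°, forward 8.3 m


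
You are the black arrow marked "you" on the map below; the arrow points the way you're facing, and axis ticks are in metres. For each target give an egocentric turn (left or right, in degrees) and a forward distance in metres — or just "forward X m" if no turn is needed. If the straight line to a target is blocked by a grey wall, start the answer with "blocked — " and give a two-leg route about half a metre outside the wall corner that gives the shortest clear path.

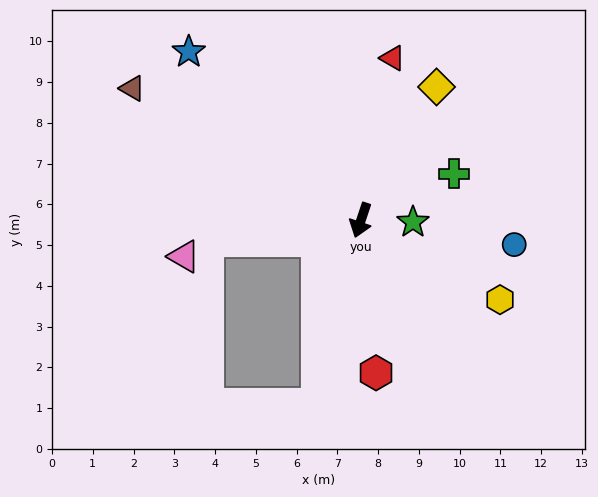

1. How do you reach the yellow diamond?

turn left 169°, forward 3.8 m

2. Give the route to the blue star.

turn right 116°, forward 5.9 m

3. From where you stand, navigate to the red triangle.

turn right 173°, forward 4.1 m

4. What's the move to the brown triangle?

turn right 102°, forward 6.5 m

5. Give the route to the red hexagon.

turn left 24°, forward 3.8 m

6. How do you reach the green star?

turn left 106°, forward 1.3 m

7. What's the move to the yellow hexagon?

turn left 79°, forward 3.9 m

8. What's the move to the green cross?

turn left 135°, forward 2.5 m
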